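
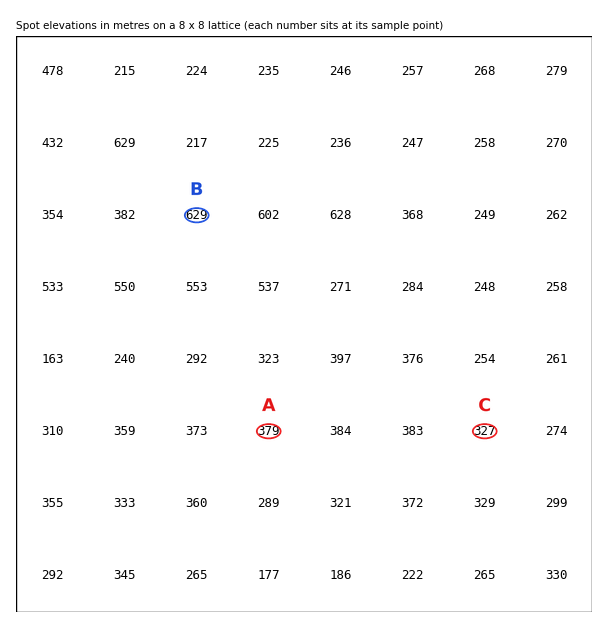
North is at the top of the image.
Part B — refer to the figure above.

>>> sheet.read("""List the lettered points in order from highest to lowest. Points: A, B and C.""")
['B', 'A', 'C']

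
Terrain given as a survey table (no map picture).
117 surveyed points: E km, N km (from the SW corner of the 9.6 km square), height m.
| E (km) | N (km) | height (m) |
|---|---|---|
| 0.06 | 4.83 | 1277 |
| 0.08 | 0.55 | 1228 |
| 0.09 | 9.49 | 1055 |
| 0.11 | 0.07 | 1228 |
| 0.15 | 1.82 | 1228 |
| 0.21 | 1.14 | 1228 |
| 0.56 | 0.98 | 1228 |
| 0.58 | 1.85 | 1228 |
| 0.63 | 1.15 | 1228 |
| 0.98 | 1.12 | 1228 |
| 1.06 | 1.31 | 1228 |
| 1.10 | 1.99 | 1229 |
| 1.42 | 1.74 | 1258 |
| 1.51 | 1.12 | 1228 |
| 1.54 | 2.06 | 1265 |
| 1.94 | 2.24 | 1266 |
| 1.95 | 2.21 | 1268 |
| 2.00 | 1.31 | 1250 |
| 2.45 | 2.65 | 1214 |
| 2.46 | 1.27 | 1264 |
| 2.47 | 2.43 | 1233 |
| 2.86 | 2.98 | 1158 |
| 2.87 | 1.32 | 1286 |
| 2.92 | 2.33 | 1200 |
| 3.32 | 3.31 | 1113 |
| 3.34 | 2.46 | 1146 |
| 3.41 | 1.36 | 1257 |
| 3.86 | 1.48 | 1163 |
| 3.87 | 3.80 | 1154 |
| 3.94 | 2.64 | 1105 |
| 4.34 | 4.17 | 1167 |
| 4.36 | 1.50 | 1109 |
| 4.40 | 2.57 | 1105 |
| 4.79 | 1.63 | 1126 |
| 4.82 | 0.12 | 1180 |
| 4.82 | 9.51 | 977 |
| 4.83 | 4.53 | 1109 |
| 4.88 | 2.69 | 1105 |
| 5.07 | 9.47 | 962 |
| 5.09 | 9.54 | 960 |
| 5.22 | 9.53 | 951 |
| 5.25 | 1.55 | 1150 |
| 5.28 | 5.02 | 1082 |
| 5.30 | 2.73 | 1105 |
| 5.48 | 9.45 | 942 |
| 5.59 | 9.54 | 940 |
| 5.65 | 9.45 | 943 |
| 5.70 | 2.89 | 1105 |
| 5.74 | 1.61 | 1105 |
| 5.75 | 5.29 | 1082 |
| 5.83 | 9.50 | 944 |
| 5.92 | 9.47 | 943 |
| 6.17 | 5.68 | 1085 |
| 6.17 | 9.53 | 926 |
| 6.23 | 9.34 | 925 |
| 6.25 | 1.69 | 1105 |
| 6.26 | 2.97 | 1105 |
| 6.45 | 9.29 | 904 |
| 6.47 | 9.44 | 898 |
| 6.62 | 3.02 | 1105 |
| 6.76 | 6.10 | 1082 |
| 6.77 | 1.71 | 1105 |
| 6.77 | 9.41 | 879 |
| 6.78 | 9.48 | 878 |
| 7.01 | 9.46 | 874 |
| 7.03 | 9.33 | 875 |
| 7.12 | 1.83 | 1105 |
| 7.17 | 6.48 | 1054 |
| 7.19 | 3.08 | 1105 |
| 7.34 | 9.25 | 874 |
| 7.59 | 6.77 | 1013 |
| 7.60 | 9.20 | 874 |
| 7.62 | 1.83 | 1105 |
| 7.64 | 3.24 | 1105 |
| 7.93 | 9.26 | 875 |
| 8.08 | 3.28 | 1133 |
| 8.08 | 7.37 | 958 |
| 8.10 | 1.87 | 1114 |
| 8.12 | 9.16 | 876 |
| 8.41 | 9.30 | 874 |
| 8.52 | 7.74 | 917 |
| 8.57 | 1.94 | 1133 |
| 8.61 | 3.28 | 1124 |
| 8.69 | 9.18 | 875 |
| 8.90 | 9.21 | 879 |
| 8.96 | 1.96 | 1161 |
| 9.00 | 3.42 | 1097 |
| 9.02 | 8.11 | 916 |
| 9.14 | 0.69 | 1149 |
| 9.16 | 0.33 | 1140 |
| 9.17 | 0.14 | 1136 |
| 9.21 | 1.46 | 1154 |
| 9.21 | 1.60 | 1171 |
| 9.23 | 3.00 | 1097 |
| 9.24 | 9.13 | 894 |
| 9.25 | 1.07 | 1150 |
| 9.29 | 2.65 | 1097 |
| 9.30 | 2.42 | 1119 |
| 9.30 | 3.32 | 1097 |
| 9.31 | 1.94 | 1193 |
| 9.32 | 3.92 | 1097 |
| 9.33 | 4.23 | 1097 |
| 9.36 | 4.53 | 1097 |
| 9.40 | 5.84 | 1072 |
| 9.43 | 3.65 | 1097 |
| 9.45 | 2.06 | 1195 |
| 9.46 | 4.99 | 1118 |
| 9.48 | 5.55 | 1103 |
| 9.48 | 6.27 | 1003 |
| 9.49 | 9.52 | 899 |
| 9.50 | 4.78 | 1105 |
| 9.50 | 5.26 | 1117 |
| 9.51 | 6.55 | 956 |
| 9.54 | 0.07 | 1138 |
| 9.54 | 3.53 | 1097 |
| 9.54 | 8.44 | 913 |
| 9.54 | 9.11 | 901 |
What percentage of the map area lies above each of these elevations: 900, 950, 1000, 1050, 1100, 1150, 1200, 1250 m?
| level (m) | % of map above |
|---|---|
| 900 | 97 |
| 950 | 91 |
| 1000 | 86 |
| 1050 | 77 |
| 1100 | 62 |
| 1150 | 30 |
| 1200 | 17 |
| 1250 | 4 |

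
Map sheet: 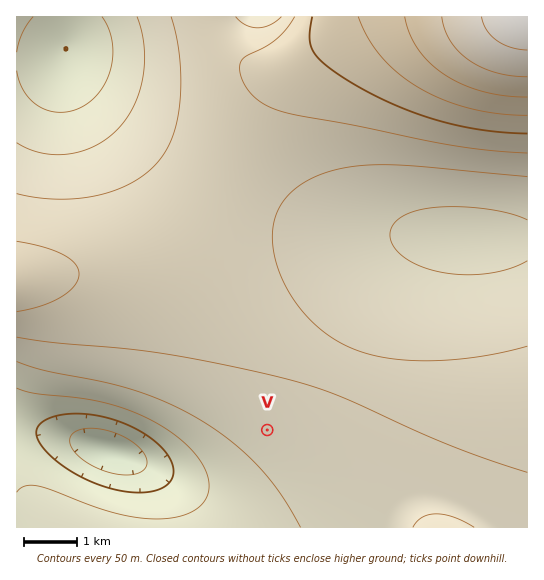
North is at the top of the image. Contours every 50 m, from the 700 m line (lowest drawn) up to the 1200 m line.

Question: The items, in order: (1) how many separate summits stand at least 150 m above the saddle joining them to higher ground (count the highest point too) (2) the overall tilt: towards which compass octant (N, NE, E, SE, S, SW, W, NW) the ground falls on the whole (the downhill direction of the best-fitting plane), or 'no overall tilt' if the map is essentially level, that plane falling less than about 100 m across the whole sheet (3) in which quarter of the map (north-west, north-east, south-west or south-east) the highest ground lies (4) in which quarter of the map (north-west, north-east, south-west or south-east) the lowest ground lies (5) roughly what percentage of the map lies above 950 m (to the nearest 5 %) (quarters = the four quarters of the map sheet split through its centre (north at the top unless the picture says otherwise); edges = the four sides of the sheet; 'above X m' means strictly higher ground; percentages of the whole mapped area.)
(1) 1 summit rises at least 150 m above its surroundings.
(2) Overall the map slopes down towards the south-west.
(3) The highest ground is in the north-east quarter.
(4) The lowest ground is in the south-west quarter.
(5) Ground above 950 m makes up about 15 % of the sheet.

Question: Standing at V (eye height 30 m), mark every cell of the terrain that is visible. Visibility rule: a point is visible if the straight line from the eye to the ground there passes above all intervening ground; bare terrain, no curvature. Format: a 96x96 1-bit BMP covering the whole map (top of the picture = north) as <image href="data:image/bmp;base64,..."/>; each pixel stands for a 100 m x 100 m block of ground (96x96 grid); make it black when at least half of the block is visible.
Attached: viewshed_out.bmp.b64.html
<image width="96" height="96" href="data:image/bmp;base64,Qk2+BAAAAAAAAD4AAAAoAAAAYAAAAGAAAAABAAEAAAAAAIAEAAATCwAAEwsAAAIAAAAAAAAA////AAAAAAAP////////////8D8f////////////8P8f////////////8/8///////////////8///////////////9///////////////////////////////////////////////////////////////////gA/////////////8AAP////////////wAAD////////////AAAB///////////+AAAB///////////8AAAD///////////4AAAD///////////4AAAH///////////wAAAP///////////wAAAf///////////4AAB////////////8AAH/////////////gD///////////////////////////////////////////////////////////////////////////////////////////9///////////////9///////////4AP/9//////////4AAAf9/////////+AAAAB//////////4AAAAAP/////////AAAAAAD////////8AAAAAAD////////wAAAAAAD////////gAAAAAAD///////+AAAAAAAD///////8AAAAAAAD///////4AAAAAAAD///////wAAAAAAAD///////gAAAAAAAD///////AAAAAAAAD//////+AAAAAAAAD//////+AAAAAAAAD//////8AAAAAAAAD//////4AAAAAAAAD//////4AAAAAAAAD//////wAAAAAAAAAH/////gAAAAAAAAAAAAAAOAAAAAAAAAAAAAAAAAAAAAAAAAAAAAAAAAAAAAAAAAAAAAAAAAAAAAAAAAAAAAAAAAAAAAAAAAAAAAAAAAAAAAAAAAAAAAAAAAAAAAAAAAAAAAAAAAAAAAAAAAAAAAAAAAAAAAAAAAAAAAAAAAAAAAAAAAAAAAAAAAAAAAAAAAAAAAAAAAAAAAAAAAAAAAAAAAAAAAAAAAAAAAAAAOAAAAAAAAAAAAAAAfwAAAAAAAAAAAAAAf8AAAAAAAAAAAAAA//AAAAAAAcAAAAAA//4AAAAD/8AAAAAA///wAAf//8AAAAAB/////////8AAAAAB/////////8AAAAAB/////////8AAAAAB/////////8AAAAAB/////////8AAAAAB/////////8AAAAAB/////////8AAAAAB/////////8AAAAAB/////////8AAAAAB/////////8AAAAAB/////////8AAAAAB/////////8AAAAAB/////////8AAAAAB/////////8AAAAAB/////////8AAAAAB/////////8AAAAAA/////////8AAAAAAAH///////8AAAAAAAA///////8AAAAAAAAf//////8AAAAAAAAP//////8AAAAAAAAH//////8AAAAAAAAD//////8AAAAAAAAB//////8AAAAAAAAA//////8AAAAAAAAA//////8AAAAAAAAAf/////gAAAAAAAAAP////8A="/>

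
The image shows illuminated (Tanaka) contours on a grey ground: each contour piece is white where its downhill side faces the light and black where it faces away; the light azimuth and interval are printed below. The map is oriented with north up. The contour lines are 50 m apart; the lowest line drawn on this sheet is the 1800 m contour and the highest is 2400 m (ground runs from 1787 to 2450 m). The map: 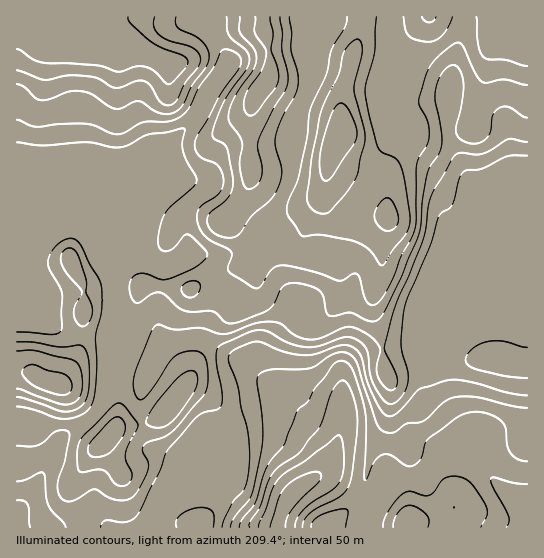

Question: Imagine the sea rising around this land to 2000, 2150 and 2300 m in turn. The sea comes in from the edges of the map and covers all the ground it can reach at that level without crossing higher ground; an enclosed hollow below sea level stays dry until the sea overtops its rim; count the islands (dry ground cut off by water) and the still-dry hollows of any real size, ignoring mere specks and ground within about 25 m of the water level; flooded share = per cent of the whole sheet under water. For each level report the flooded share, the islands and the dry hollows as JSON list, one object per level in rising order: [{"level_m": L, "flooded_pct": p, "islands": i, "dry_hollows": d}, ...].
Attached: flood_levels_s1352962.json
[{"level_m": 2000, "flooded_pct": 14, "islands": 0, "dry_hollows": 0}, {"level_m": 2150, "flooded_pct": 37, "islands": 0, "dry_hollows": 0}, {"level_m": 2300, "flooded_pct": 81, "islands": 0, "dry_hollows": 0}]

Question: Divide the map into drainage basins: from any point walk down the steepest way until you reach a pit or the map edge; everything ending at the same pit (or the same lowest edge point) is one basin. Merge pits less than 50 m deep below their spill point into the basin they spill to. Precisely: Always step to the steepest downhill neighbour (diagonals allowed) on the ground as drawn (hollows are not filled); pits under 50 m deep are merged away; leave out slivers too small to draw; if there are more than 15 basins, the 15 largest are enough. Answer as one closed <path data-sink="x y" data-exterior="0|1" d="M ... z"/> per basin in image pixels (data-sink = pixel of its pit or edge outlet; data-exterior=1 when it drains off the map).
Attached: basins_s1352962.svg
<path data-sink="278 527" data-exterior="1" d="M527 16l-511 1 0 354 10 1 16 9 21 6 49 46-17 17-23 33 0 18 10 27 245 0 30-29 7-13 7-31 17-34 3-18 0-20-4-6 2-4 26-9 20 0 10-4 58-3 14 4 11 0z"/><path data-sink="527 527" data-exterior="1" d="M503 357l-58 3-10 4-20 0-26 9-2 4 4 6 0 20-3 18-17 34-7 31-7 13-29 28 79 1 3-5 29-4 11-7-5 10 1 6 81 0 1-166z"/><path data-sink="17 527" data-exterior="1" d="M26 372l-10 1 0 154 65 1 0-5-10-29 1-11 23-33 17-17-49-46-21-6z"/>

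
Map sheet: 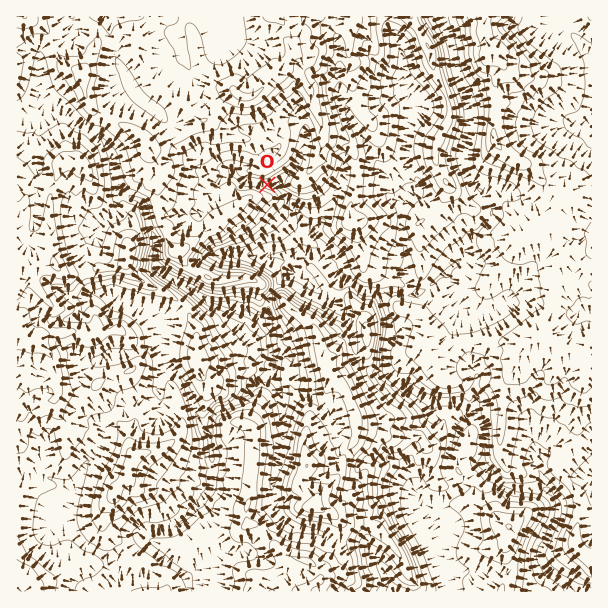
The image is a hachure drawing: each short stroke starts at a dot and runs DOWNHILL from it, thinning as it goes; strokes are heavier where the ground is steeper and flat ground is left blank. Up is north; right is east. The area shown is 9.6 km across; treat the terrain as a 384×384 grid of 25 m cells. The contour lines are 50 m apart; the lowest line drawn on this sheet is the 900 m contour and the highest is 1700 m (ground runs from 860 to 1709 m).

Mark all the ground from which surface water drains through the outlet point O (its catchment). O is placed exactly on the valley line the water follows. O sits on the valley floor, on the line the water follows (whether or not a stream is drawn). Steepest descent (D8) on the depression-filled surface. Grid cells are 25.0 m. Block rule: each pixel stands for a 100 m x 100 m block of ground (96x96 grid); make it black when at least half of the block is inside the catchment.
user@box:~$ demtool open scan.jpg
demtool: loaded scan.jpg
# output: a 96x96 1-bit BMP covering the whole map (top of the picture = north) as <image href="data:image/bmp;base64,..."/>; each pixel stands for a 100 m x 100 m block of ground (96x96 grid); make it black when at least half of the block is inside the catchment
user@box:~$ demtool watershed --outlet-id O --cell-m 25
<image width="96" height="96" href="data:image/bmp;base64,Qk2+BAAAAAAAAD4AAAAoAAAAYAAAAGAAAAABAAEAAAAAAIAEAAATCwAAEwsAAAIAAAAAAAAA////AAAAAAAAAAAAAAAAAAAAAAAAAAAAAAAAAAAAAAAAAAAAAAAAAAAAAAAAAAAAAAAAAAAAAAAAAAAAAAAAAAAAAAAAAAAAAAAAAAAAAAAAAAAAAAAAAAAAAAAAAAAAAAAAAAAAAAAAAAAAAAAAAAAAAAAAAAAAAAAAAAAAAAAAAAAAAAAAAAAAAAAAAAAAAAAAAAAAAAAAAAAAAAAAAAAAAAAAAAAAAAAAAAAAAAAAAAAAAAAAAAAAAAAAAAAAAAAAAAAAAAAAAAAAAAAAAAAAAAAAAAAAAAAAAAAAAAAAAAAAAAAAAAAAAAAAAAAAAAAAAAAAAAAAAAAAAAAAAAAAAAAAAAAAAAAAAAAAAAAAAAAAAAAAAAAAAAAAAAAAAAAAAAAAAAAAAAAAAAAAAAAAAAAAAAAAAAAAAAAAAAAAAAAAAAAAAAAAAAAAAAAAAAAAAAAAAAAAAAAAAAAAAAAAAAAAAAAAAAAAAAAAAAAAAAAAAAAAAAAAAAAAAAAAAAAAAAAAAAAAAAAAAAAAAAAAAAAAAAAAAAAAAAAAAAAAAAAAAAAAAAAAAAAAAAAAAAAAAAAAAAAAAAAAAAAAAAAAAAAAAAAAAAAAAAAAAAAAAAAAAAAAAAAAAAAAAAAAAAAAAAAAAAAAAAAAAAAAAAAAAAAAAAAAAAAAAAAAAAAAAAAAAAAAAAAAAAAAAAAAAAAAAAAAAAAAAAAAAAAAAAAAAAAAAAAAAAAAAAAAAAAAAAAAAAAAAAAAAAAAAAAAAAAAAAAAAAAAAAAAAAAAAAAAAAAAAAAAAAAAAAAAAAAAAAAAAAAAAAAAAAAAAAAAAAAAAAAAAAAAAAAAAAAAAAAAAAAAAAAAAAAAAAAAAAAAAAAAAAAAAAAAAAAAAAAAAAAAAAAAAAAAAAAAAAAAAAAAAAAAAAA4AAAAAAAAAAAAAAA8AAAAAAAAAAAAAAB+AAAAAAAAAAAAAAB/gAAAAAAAAAAAAAD/wAAAAAAAAAAAAAD/wAAAAAAAAAAAAAH/8AAAAAAAAAAAAAH/+AAAAAAAAAAAAAH//gAAAAAAAAAAAAH//wAAAAAAAAAAAAH//4AAAAAAAAAAAAD//8AAAAAAAAAAAAD//8AAAAAAAAAAAAD//4AAAAAAAAAAAAH//+AAAAAAAAAAAAH///AAAAAAAAAAAAP///gAAAAAAAAAAAD///gAAAAAAAAAAAA///gAAAAAAAAAAAAP//gAAAAAAAAAAAAH//AAAAAAAAAAAAAB//AAAAAAAAAAAAAA/+AAAAAAAAAAAAAAf8AAAAAAAAAAAAAAP4AAAAAAAAAAAAAAHgAAAAAAAAAAAAAAAAAAAAAAAAAAAAAAAAAAAAAAAAAAAAAAAAAAAAAAAAAAAAAAAAAAAAAAAAAAAAAAAAAAAAAAAAAAAAAAAAAAAAAAAAAAAAAAAAAAAAAAAAAAAAAAAAAAAAAAAAAAAAAAAAAAAAAAAAAAAAAAAAAAAAAAAAAAAAAAAAAAAAAAAAAAAAAAAAAAAAAAAAAAAAAAAAAAAAAAAAA="/>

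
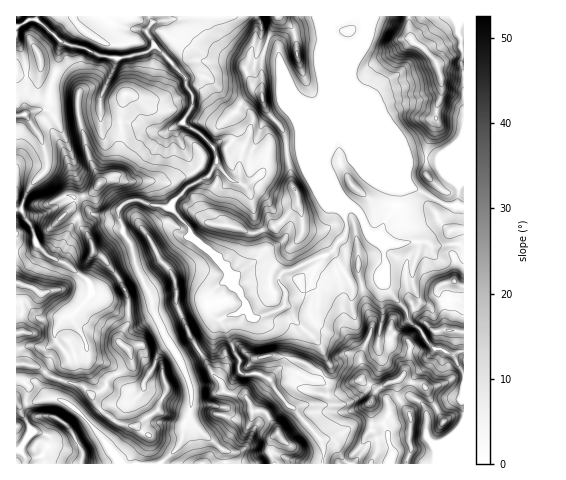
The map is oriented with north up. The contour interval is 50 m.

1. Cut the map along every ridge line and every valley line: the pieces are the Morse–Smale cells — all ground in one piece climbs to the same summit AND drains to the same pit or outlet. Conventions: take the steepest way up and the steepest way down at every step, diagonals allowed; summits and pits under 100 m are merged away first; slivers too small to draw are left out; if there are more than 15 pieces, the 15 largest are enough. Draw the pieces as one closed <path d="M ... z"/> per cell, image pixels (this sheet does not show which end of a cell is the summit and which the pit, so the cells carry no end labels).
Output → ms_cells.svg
<path d="M332 253l-16 6 1 8-6 11-2 10-9 9-13 6-6 6-29 9-7-10-9 7-6 0-9 4 12 30 7 11-1 11 4 3 13-1 11 5 5 4 14 21 11 9 22 26 5 13-2 13 141 0 1-113-13 3-11-6-7-1-7-7-4-8-13-11-3-12-18-19-3-6-1-12-5 9-24 7-4-3-14-27z"/><path d="M463 16l-100 0 2 8-1 10-34 81 0 31 6-8 4 0 27 31 49 20 30 16 15 2 3 0z"/><path d="M315 259l-23 11-8 2-4 4-2 6-30 2-9 6-5-4-5-12-2 5-17 15-4 10-20 5-28 12 9 19 17 29 7 20 0 20-8 18-1 13-4 7-17 17 161-1 2-12-5-13-22-26-11-9-14-21-5-4-11-5-13 1-4-3 1-11-5-6-8-22-6-10 1-4 14-3 9-7 7 10 5 0 22-8 8-7 13-6 10-11 1-8 6-11z"/><path d="M91 292l-4 8-14 15 0 5 12 20 1 9-8 5-9 3-1 4-4 3-12 2-15 17 12 16 12 1 16 10 24 27 21 27 38 0 18-17 4-7 2-16 6-10 1-25-7-20-17-29-15-34-9 5-25 1-19-16z"/><path d="M299 147l-29 2-7 22-17 14-15-5-15-16-8 13-20 9-17 18 3 7 14 14 2 11 28 22 8 9 8 19 4 4 10-6 30-2 2-6 4-4 8-2 17-9 20-7 17-22-2-21-10-4-14-13z"/><path d="M340 138l-4 0-5 6-5 11-1 12 19 44 2 21-15 20 6 6 14 27 5 3 23-7 5-9 1 12 21 26 10-2 4-6 11 4 9-1 9-5 14 2 1-94-18-3-30-16-49-20z"/><path d="M255 16l-104 0 2 6-6 11 7 12 32 34 13-3 10 3 15 15 20 12 7 6 2 10-13 36-2 25 8 2 15-11 5-8 4-17 29-2 19 43 16 17 3 0-54-132-5-19 0-9-17-11 0-11z"/><path d="M83 99l-5 0 0 14 10 42 12 25-1 5-12 11-11 2-10-2-21 9-21-2-2 1 0 7 10 17 5 17 10 10 7 4 23-41 12-5 17 3 12-5 7-8 6-3 9 0 11 5 20 2 3-6 14-15 16-7-12-13-16-33-1-7-9 7-9 0-28-11-26-1-3-5 0-15z"/><path d="M154 45l-7 7-31 7-3 12-13 28 1 20 8 3 20 0 28 11 9 0 9-7 1 7 16 33 10 12 6-1 9-13 14 16 7 2 4-34-11-8-8 0-10 7-16-15-14-9 9-17 0-11-6-8-1-10z"/><path d="M140 200l-15 3-6 6 0 9 3 6 1 10 9 11 5 25 13 24 3 15 4 11 4 0 25-11 20-5 4-10 17-15 1-7-2-5-11-12-25-19-2-11-17-18-20-2z"/><path d="M329 16l-74 1 6 8 0 11 17 11 0 9 5 19 53 127 6 9-17-44 5-26z"/><path d="M118 211l-12 5-17-3-12 5-23 40 14 6 16 13 6 6 1 9 8 4 14 14 5 2 29-2 6-4-2-8-14-28-5-25-9-11z"/><path d="M71 98l-19 2-5 9-8 0-14 6 15 22 8 29-4 7-15 15-6 13 2 3 20 1 21-9 9 2 12-2 7-6 6-8-14-35-8-34 0-14z"/><path d="M57 399l-11 0-28 6 13 27-9 15-6 4 0 12 104 1-30-41-19-17z"/><path d="M38 246l-7 7-15-1 0 61 25 6 8-2 13 1 11-3 18-20-1-12-22-19-18-6z"/>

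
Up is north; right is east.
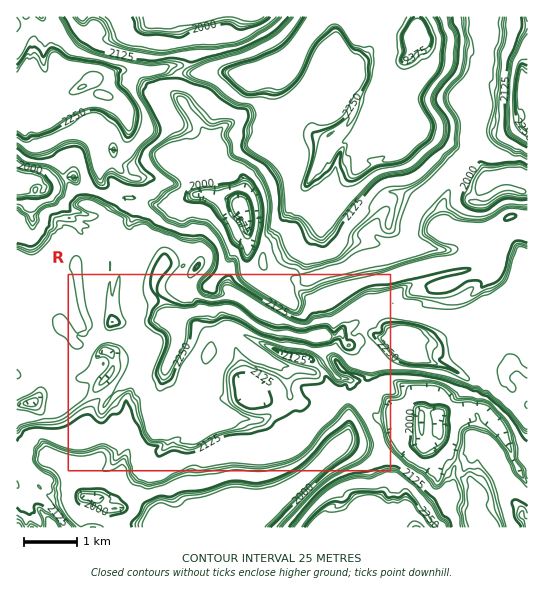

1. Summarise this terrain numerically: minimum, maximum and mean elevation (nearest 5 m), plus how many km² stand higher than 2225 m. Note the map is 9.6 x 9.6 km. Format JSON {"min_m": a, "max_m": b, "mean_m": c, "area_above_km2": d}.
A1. {"min_m": 1815, "max_m": 2420, "mean_m": 2150, "area_above_km2": 16.7}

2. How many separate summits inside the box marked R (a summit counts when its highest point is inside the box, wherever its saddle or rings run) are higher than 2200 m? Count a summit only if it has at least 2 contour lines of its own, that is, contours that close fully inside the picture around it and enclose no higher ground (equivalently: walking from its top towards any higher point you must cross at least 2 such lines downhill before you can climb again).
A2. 2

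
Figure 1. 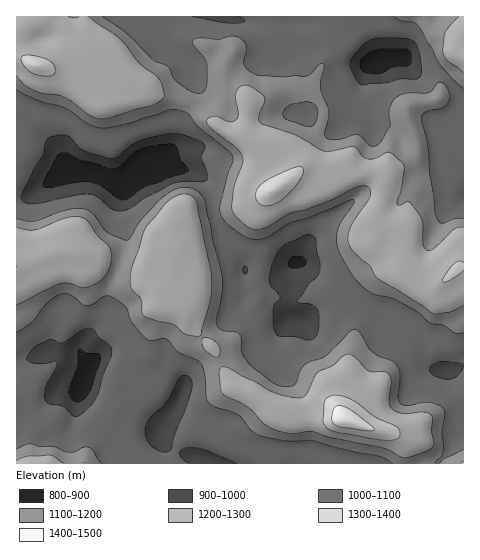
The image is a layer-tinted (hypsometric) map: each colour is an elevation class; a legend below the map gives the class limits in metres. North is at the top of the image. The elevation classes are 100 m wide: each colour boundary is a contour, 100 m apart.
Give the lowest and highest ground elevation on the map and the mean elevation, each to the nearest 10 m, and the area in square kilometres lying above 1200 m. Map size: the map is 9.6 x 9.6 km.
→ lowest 860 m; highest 1460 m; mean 1120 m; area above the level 26.4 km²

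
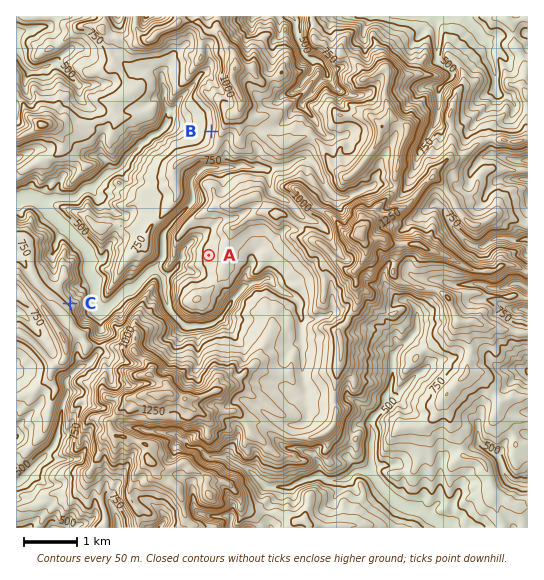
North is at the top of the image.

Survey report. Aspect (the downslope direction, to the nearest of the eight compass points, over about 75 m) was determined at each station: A W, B W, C NE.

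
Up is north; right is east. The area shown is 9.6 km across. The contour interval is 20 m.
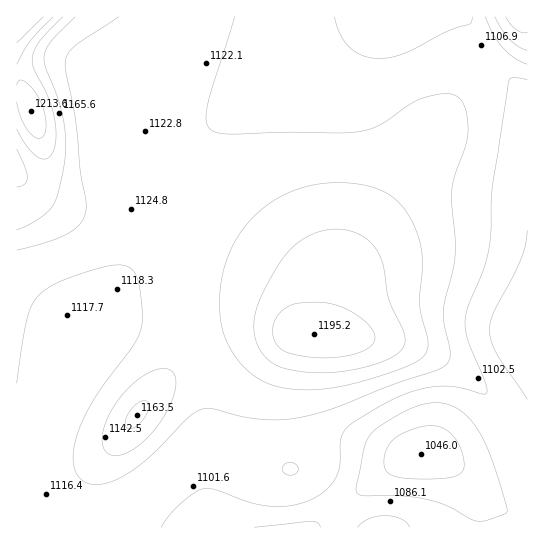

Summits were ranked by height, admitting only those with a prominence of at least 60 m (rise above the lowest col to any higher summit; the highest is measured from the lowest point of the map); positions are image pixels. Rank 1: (314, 334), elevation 1195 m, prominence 72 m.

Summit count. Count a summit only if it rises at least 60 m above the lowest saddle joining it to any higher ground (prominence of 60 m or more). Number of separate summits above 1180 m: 1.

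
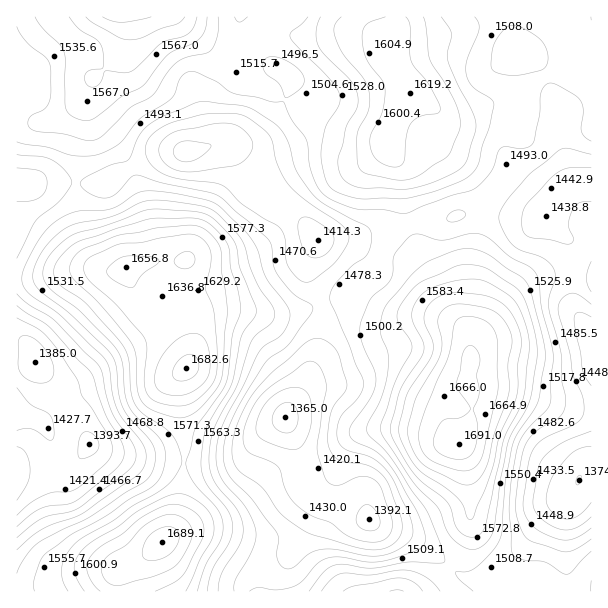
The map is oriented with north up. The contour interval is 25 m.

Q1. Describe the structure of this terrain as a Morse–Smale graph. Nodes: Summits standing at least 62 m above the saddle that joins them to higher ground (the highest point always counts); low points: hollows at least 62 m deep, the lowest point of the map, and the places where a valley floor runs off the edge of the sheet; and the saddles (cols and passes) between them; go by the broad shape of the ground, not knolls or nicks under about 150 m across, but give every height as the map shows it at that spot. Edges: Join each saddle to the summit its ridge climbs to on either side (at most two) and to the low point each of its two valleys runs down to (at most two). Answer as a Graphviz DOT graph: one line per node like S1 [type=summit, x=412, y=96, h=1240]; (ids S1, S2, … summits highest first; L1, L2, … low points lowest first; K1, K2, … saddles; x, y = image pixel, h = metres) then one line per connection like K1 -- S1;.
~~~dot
graph terrain {
  S1 [type=summit, x=458, y=444, h=1691];
  S2 [type=summit, x=162, y=543, h=1689];
  S3 [type=summit, x=186, y=368, h=1683];
  S4 [type=summit, x=119, y=17, h=1636];
  S5 [type=summit, x=410, y=93, h=1619];
  S6 [type=summit, x=396, y=591, h=1602];
  L1 [type=low, x=285, y=417, h=1365];
  L2 [type=low, x=579, y=480, h=1375];
  L3 [type=low, x=17, y=473, h=1385];
  L4 [type=low, x=186, y=152, h=1390];
  K1 [type=saddle, x=183, y=462, h=1575];
  K2 [type=saddle, x=450, y=566, h=1526];
  K3 [type=saddle, x=252, y=48, h=1506];
  K4 [type=saddle, x=509, y=563, h=1502];
  K5 [type=saddle, x=408, y=224, h=1495];
  K6 [type=saddle, x=75, y=183, h=1476];
  K7 [type=saddle, x=321, y=303, h=1472];
  K8 [type=saddle, x=285, y=209, h=1436];
  K1 -- S2;
  K1 -- S3;
  K1 -- L1;
  K1 -- L3;
  K2 -- S1;
  K2 -- S6;
  K2 -- L1;
  K3 -- S4;
  K3 -- S5;
  K3 -- L4;
  K4 -- S1;
  K4 -- L1;
  K4 -- L2;
  K5 -- S1;
  K5 -- S5;
  K5 -- L2;
  K5 -- L4;
  K6 -- S3;
  K6 -- S4;
  K6 -- L4;
  K7 -- S1;
  K7 -- S3;
  K7 -- L1;
  K7 -- L4;
  K8 -- S3;
  K8 -- S5;
  K8 -- L4;
}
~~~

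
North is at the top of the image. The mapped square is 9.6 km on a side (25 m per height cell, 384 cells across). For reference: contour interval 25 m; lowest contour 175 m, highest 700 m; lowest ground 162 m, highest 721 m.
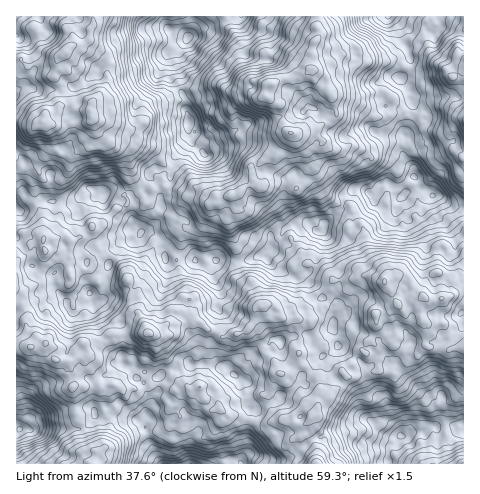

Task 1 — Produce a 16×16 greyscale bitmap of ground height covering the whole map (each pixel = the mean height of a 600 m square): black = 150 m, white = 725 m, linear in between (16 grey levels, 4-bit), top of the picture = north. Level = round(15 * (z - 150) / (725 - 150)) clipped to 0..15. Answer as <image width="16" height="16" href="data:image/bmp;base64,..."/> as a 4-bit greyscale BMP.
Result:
<image width="16" height="16" href="data:image/bmp;base64,Qk32AAAAAAAAAHYAAAAoAAAAEAAAABAAAAABAAQAAAAAAIAAAAATCwAAEwsAABAAAAAAAAAAAAAAABEREQAiIiIAMzMzAERERABVVVUAZmZmAHd3dwCIiIgAmZmZAKqqqgC7u7sAzMzMAN3d3QDu7u4A////AHrLdmZpuVNFSJl4iZq4VDR5qompiaqHZqu5mZiaqqqZy6rLqqqpq7uoebupu6m8y5iImIeYirzLmYd2ZmZ4mpmJh2eahlZ1Z4hneKu5hlRFmpmHecu5dVjM3KZXrduWad7tplm9zJd6vdx1at7cl3q922JHrOyneqzaUiV623Vn"/>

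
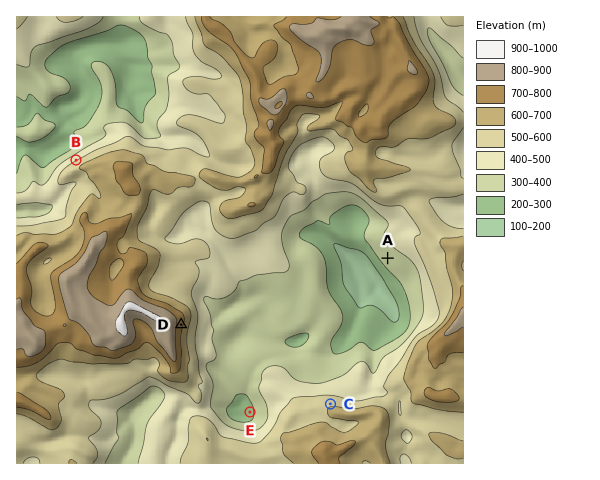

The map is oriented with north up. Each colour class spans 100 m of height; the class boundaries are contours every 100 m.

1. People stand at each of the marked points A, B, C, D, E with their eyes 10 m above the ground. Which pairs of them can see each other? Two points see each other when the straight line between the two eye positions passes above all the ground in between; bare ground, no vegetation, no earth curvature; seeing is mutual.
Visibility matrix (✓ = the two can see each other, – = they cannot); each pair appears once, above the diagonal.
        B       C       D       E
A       –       ✓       ✓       –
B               –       –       –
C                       ✓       –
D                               ✓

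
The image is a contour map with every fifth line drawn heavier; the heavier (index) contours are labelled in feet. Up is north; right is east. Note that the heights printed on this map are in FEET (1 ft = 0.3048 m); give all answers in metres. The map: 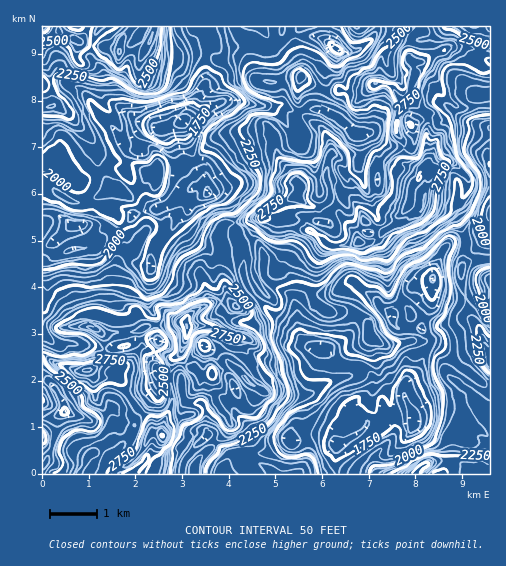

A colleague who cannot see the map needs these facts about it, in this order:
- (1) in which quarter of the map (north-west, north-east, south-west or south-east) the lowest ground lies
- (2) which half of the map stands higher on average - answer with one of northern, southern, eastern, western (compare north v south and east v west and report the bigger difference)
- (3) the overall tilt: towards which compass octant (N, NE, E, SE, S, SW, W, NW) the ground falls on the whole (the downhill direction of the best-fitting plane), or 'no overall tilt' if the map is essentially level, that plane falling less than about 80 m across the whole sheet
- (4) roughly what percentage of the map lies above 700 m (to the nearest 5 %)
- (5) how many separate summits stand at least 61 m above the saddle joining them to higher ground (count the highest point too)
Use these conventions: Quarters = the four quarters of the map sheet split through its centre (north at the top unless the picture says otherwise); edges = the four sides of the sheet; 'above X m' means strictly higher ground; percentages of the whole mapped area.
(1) Look to the north-west quarter for the lowest ground.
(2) The northern half stands higher on average than the southern half.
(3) There is no overall tilt: the best-fitting plane is nearly level.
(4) About 50 % of the map lies above 700 m.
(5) There are 7 summits with 61 m or more of prominence.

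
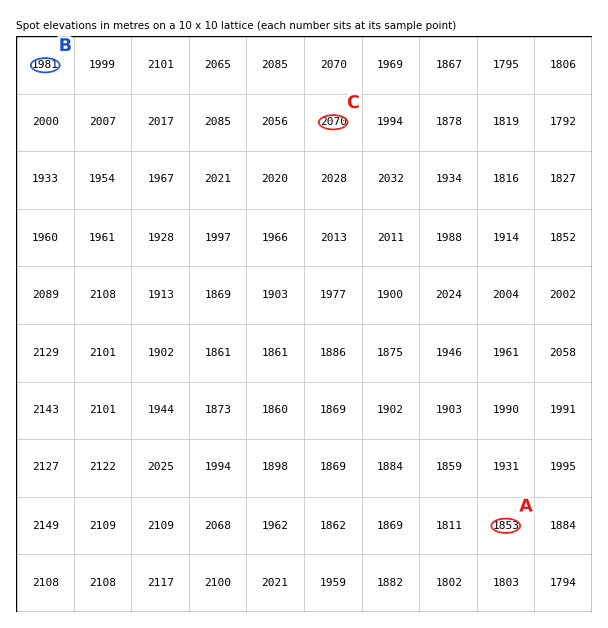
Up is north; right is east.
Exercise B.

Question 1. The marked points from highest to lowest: C B A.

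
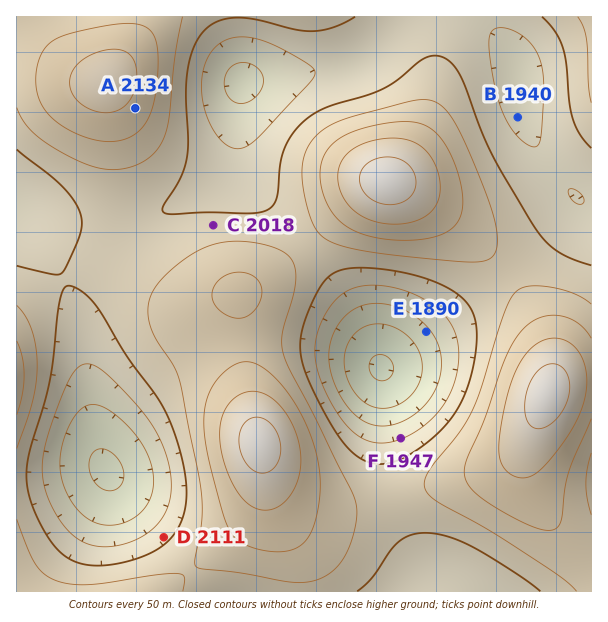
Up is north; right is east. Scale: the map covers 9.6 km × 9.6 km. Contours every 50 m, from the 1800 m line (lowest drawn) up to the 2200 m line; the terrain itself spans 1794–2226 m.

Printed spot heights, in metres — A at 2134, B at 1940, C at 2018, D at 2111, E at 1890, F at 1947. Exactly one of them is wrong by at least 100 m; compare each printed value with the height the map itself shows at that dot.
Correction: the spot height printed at D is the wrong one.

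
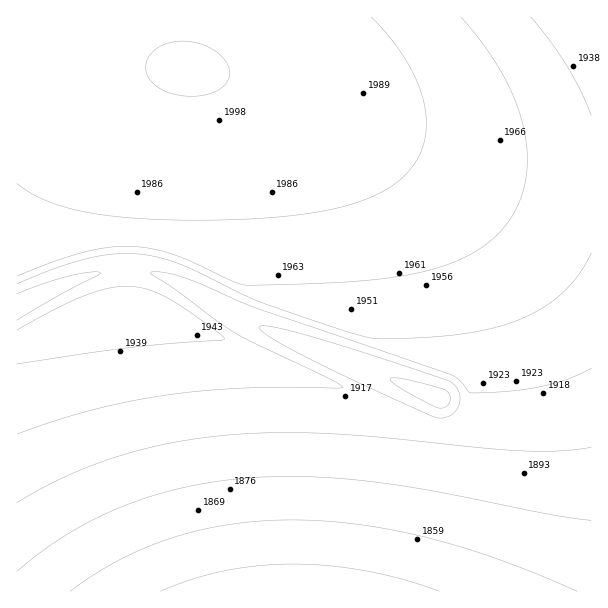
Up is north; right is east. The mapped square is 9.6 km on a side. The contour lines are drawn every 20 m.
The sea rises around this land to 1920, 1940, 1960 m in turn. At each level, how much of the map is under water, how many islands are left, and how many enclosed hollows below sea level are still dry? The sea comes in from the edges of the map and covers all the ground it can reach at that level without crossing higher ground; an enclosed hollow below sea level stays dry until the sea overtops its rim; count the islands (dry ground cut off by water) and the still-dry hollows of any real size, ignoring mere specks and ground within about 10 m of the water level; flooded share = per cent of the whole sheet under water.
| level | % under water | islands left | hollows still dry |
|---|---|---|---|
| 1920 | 38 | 0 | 0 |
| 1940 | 49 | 0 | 0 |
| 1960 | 63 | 0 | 0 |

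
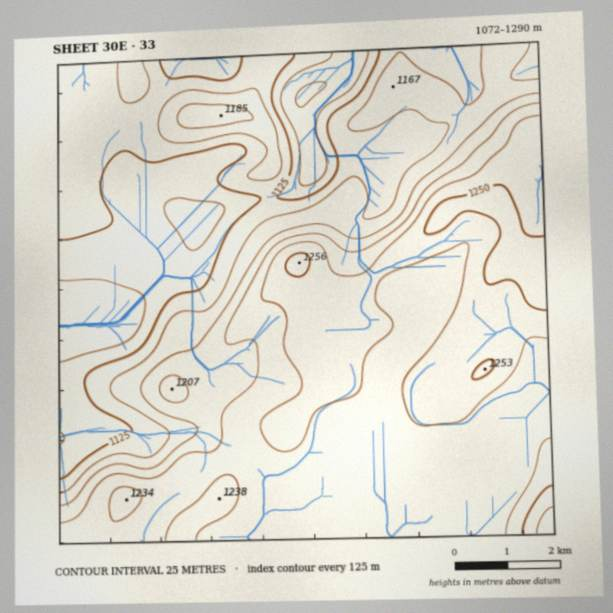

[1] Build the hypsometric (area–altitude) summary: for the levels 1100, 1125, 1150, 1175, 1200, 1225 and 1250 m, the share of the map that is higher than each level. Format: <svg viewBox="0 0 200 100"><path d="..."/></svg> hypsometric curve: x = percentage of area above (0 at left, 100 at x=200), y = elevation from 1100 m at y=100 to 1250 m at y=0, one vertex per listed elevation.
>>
<svg viewBox="0 0 200 100"><path d="M189 100l-25-17-34-16-22-17-13-17-55-16-34-17"/></svg>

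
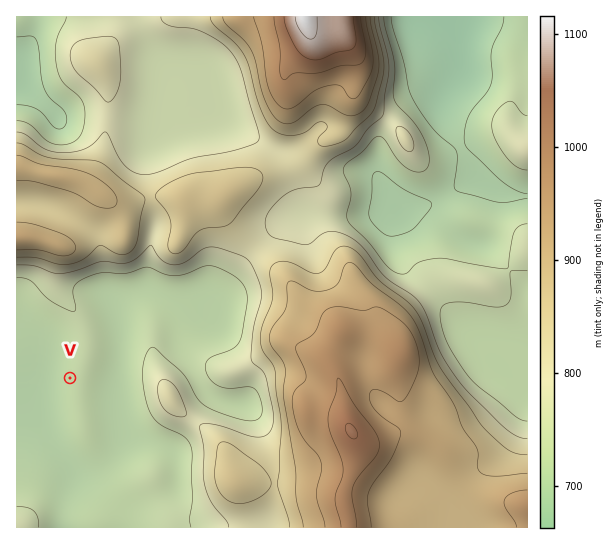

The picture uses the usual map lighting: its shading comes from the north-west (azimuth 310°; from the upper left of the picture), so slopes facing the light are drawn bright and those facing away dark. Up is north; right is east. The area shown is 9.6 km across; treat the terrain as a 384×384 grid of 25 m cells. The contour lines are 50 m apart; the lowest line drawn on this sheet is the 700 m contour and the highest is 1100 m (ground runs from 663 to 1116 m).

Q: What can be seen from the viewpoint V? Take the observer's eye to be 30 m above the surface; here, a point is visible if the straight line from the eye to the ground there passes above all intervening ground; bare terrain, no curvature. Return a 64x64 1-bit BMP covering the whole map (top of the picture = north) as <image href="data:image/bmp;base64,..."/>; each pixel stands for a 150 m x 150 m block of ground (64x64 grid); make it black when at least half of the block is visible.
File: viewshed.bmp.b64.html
<image width="64" height="64" href="data:image/bmp;base64,Qk0+AgAAAAAAAD4AAAAoAAAAQAAAAEAAAAABAAEAAAAAAAACAAATCwAAEwsAAAIAAAAAAAAA////AAAAAADw5//gA4AAAP///8ADgAAA////wAeAAAD//wfAD4AAAP/+B8AfgAAA//8H4B+AAAD//4/gH4AAAP8//+A/wAAA/z//wDvAAAD+P//Ae8AAAP9//8A7wAAA///nwDHAAAD//+EAMYAAAP//4AAxgAAA///gADCAAAD//+AAcIAAAP//4ABxgAAA///gAHMAAAD//8AA/wAAAP//wAD/AAAA///AA/4AAAD/34AH/AAAAP/PgAf8AAAA/4eAB8IAAAD/h4APgQAAAP+HgA+DAAAA/weAD8MAAAD/BwAP/gAAAP4HgA/gAAAA/gfwH+AAAAD/D///wAAAAP/////AAAAA/////4AAAAD/////AAAAAP//+fwAAAAA8Dxx+AAAAAAAGHDwAAAAAAAQMOAAAAAAADg4QAAAAAAAODhAAAAAAAAwOAAAAAAAAAAQAAAAAAAAAAAAAAAAAAAAAAAAAAAAAAAAAAAAAAAAAAAAAAAAAAAAAAAAAAAAAAAAAAAAAAAAAAAAAAAAAAAAAAAAAAAAAAAAAAAAAAAAAAAAAAAAAAAAAAAAYAAAAAAAAABgAAAAAAAAwEAAAAAAAADAYAAAAAAAAIBgAAAAAAAAn+AAAAAAAAD/4AAAAAAAAH/gAAAAAAAAfMAAAAAAAAD4AAAAAAAAAPAAAAAAAAAA8AAAAA=="/>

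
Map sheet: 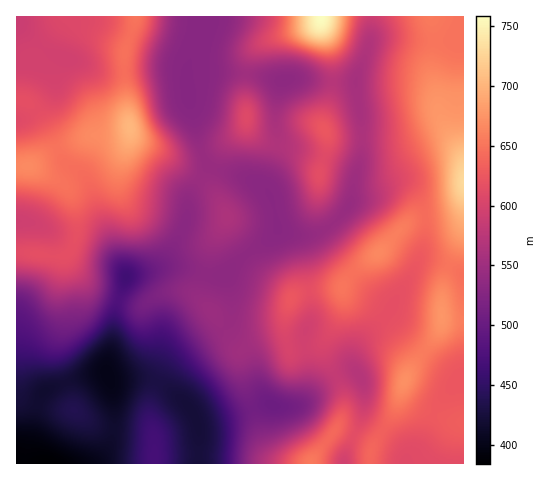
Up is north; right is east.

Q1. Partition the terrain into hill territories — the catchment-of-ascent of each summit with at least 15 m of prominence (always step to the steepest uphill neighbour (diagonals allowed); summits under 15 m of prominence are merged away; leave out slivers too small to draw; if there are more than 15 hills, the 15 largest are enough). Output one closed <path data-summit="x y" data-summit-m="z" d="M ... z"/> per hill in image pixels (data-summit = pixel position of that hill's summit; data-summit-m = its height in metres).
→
<path data-summit="463 182" data-summit-m="730" d="M463 16l-91 1-2 26-14 37 5 38 1 28-10 46 1 5 5-4 13-1 22-7 10 0 7 4 8 8 8 18 0 20-8 25 12 0 19 6 14 10z"/><path data-summit="130 127" data-summit-m="703" d="M202 16l-186 1 0 102 12-3 21-17-10 11 0 3 24 47 17 12 8 11 13 38 25 56 27-8 9-6 6-6 17-33 5-29 19-28-10-22-14-64 1-12 17-43z"/><path data-summit="28 166" data-summit-m="667" d="M43 104l-15 12-12 4 0 101 16 1 11 5 7 7 3 11-3 25-5 9-23 29-6 14 1 142 20-1-6-12 0-11 6-34 5-12 11-7 20-7 22-6 12 0 8-63 11-31 0-7-12-21-26-69-8-11-17-12-24-47z"/><path data-summit="321 17" data-summit-m="759" d="M371 16l-168 0-3 18-11 28-3 12 38-2 29 2 27 7 8-2 18 0 26 3 23 0 15-39z"/><path data-summit="379 252" data-summit-m="666" d="M403 185l-10 0-22 7-16 2-10 17-20 19-17 5-18 0 8 7 5 13 8 49 0 14-7 16 0 14 4 14 0 23-4 12-5 7 33-25 14-7 10-2-3-5 0-9 6-13 30-31 31-54 6-23 0-20-8-18-8-8z"/><path data-summit="325 130" data-summit-m="625" d="M306 79l-18 0-4 1-4 5-5 30 2 31-13 36 0 5 10 17 4 25 8 4 13 2 15-1 11-4 23-23 14-61-1-28-5-35z"/><path data-summit="311 462" data-summit-m="654" d="M355 371l-9 1-14 7-34 27-20 1-14-3-46 16-21 3 2 10-1 30 145 1 21-54 0-25-3-7z"/><path data-summit="246 117" data-summit-m="609" d="M224 72l-31 0-5 1-3 4 3 21 16 61 6 9 34 9 20 11 13-42-2-31 3-25 4-8-29-8z"/><path data-summit="405 381" data-summit-m="672" d="M389 318l-5 0-20 19-10 16-1 12 11 20 0 28 2 5 37 30 3 14 15-17 20-45 19-19-41-33z"/><path data-summit="227 216" data-summit-m="563" d="M209 166l-19 29-4 26-8 18-15 24-12 7 27-3 29 8 18 0 17-17 27-18 8-9 1-3-4-24-4-9-6-7-20-11z"/><path data-summit="154 456" data-summit-m="469" d="M145 379l-36 2 5 21-1 33-11 20-11 9 107-1 1-30-6-20-10-12-17-14-11-6z"/><path data-summit="74 410" data-summit-m="437" d="M105 373l-21 3-22 8-16 6-4 5-5 11-6 34 1 15 6 9 52 0 8-5 8-8 6-11 2-10 0-28-4-20z"/><path data-summit="441 315" data-summit-m="677" d="M430 260l-10 0-3 3-32 55 6 1 35 35 32 25 5 1 1-103-15-11z"/>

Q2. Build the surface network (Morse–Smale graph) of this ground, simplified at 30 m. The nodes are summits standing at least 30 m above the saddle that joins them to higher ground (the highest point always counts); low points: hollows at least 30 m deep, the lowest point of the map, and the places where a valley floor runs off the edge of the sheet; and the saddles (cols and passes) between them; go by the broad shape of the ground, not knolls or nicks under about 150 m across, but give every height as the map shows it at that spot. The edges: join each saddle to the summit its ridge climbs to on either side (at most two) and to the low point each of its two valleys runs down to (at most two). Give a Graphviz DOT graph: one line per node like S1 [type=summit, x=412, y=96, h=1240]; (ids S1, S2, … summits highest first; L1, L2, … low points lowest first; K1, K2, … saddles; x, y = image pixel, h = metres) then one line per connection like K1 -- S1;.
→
graph terrain {
  S1 [type=summit, x=321, y=17, h=759];
  S2 [type=summit, x=463, y=182, h=730];
  S3 [type=summit, x=130, y=127, h=703];
  S4 [type=summit, x=311, y=462, h=654];
  S5 [type=summit, x=325, y=130, h=625];
  S6 [type=summit, x=246, y=117, h=609];
  S7 [type=summit, x=154, y=456, h=469];
  L1 [type=low, x=46, y=463, h=384];
  L2 [type=low, x=18, y=21, h=588];
  K1 [type=saddle, x=57, y=148, h=650];
  K2 [type=saddle, x=125, y=71, h=645];
  K3 [type=saddle, x=354, y=434, h=614];
  K4 [type=saddle, x=333, y=82, h=572];
  K5 [type=saddle, x=277, y=145, h=565];
  K6 [type=saddle, x=362, y=137, h=563];
  K7 [type=saddle, x=246, y=74, h=551];
  K8 [type=saddle, x=203, y=154, h=544];
  K9 [type=saddle, x=199, y=454, h=426];
  K1 -- S3;
  K1 -- L1;
  K1 -- L2;
  K2 -- S3;
  K2 -- L1;
  K2 -- L2;
  K3 -- S2;
  K3 -- S4;
  K3 -- L1;
  K4 -- S1;
  K4 -- S5;
  K4 -- L1;
  K5 -- S5;
  K5 -- S6;
  K5 -- L1;
  K6 -- S2;
  K6 -- S5;
  K6 -- L1;
  K7 -- S1;
  K7 -- S6;
  K7 -- L1;
  K8 -- S3;
  K8 -- S6;
  K8 -- L1;
  K9 -- S4;
  K9 -- S7;
  K9 -- L1;
}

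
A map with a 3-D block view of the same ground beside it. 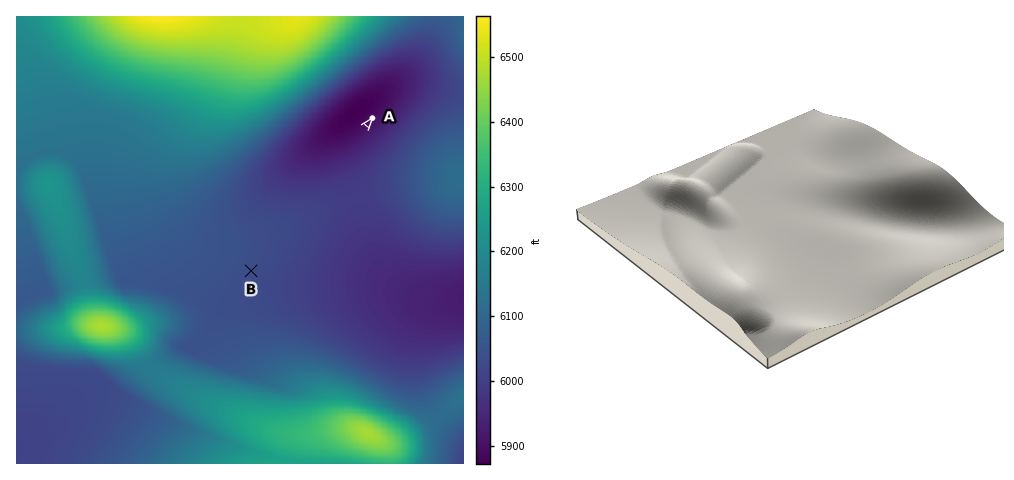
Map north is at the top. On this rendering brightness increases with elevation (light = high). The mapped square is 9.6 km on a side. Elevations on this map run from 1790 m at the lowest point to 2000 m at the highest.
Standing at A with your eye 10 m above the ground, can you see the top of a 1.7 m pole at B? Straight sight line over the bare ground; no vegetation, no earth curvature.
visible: false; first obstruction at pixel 327 176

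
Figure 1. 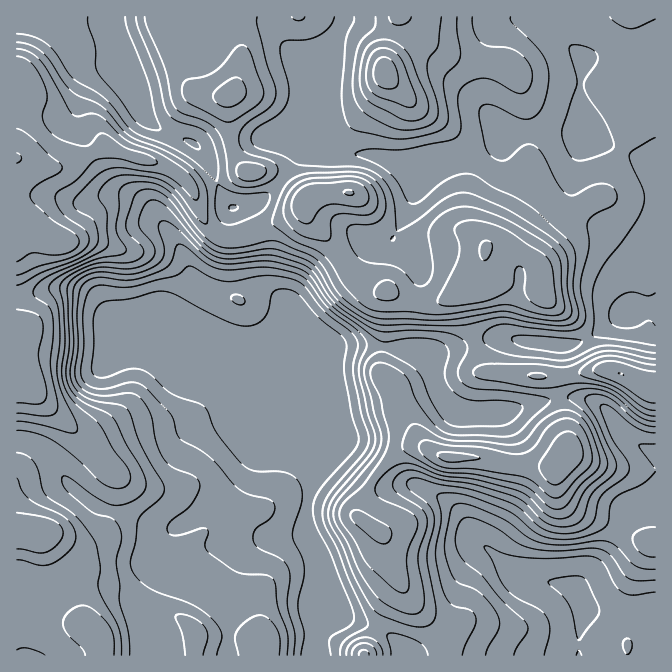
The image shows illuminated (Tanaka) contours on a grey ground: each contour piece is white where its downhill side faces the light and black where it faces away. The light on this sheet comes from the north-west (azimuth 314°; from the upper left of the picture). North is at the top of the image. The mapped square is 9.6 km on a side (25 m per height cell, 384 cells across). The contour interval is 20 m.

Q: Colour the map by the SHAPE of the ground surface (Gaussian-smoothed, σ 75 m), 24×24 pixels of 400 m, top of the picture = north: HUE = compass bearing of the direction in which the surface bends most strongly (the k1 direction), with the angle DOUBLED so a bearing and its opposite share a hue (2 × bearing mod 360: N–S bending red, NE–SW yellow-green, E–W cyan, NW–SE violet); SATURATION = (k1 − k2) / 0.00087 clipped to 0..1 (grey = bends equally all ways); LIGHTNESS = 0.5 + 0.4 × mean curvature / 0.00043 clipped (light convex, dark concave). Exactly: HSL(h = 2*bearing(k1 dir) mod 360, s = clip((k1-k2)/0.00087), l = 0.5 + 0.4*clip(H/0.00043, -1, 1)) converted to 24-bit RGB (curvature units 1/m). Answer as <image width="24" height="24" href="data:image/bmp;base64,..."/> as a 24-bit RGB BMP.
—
<image width="24" height="24" href="data:image/bmp;base64,Qk32BgAAAAAAADYAAAAoAAAAGAAAABgAAAABABgAAAAAAMAGAAATCwAAEwsAAAAAAAAAAAAAeG6Fh1uEZqxkzeKpNimBbF97vsOFQkesa3yg19muVzSrIVqqd/7t/12QZiVNZKlLoZl4in1ubISJjJt6V2aHYmmJkaWJh3Gea2+MaoSmkceXvXlbaDSCcKW6kNCzij6VZ5JuztF4bTt7UGJxWSckx1AmhrOCadOpYnSpl6Kyaoa6noKwf1OVanJ9kI1Wi3tUfXheWYZNra9Rm3ZUWaWvZZVRg1FAgV5hcZeFwaGFcVGPTEF5iTOFoMGLndCbbK+XSW6Ho6p6akhTfFZGgmJeelx8rVBYm4FSiohRV6tPWaJupqNwUmlXeWJ2eYaEd5Z8ZpF5oZx5ql6lTR9vunVQoMKGpsxvaI1STHF7kEpRhi9Eg14vcnUhOU4pfpNZuJWYj57Wt8DXT3vFsn6dcV+RYHN8hX57kpKAh4Foi41We01qYhJ0ldh/jsGbwZeTl7R0MzpZZDZDh05qwlaBv7yTTdLYMtLelL7FYbVWrYtVfytUmFs2m39UWol8Yox1fpB3eW6do4+pTU6WBUDX7u3db62Sjr6z2U+UYRJLcU9EWWlQqZ1vu+WnT6uNP2deZn5GpbBzaztWgj9flcWYkcfKXm+7gXWlgKOeY3SKkm5xmWSQG3lw011K93tjQywKQAYAk3kpSrCMYrvRbcPU4smomlRfPJmvTomsrU9FdzJccbiJfciLlYJxXlZxdo5zj3VweFtxgnxthXx0Z395HVhF70NS5U/9zOj/zNX/zNf/dHP2jFzK1quwvObjIyrWjzN+bF0vVMt/gNXEk3+oiWZ3aW2JaIlzgGVqfG9+hIN+gIJ+fHp/TzBpgKw4d9FtUdxBRkMcdWQeWTYuemaj0tfB1KOIMwAouUICi7fPj/nFHJDewkvQwJG2a1mckmCJjW+Ge3eChIV/g4J/eHOAQyFwudh3idFthDxehDA7gnMvVVwhNGAIjK0AMwcANQYdze/UoMKP0ulNEh4hRVguu4tAgUtffnZvgXx3fHx/gIR+g31+b2qCJhiY2vLZh5/Iay6MmmrHsq7jprT5z9f8qY7/28L/zO3/rtn+t65r3dGUEyR9VWV+hYNqgXh4gH5+gHt5goFweIJ1gX19emV8G1ZI4NoAXUMQU0wkVI4ucL0zYXYfS0IGLDADFa4Ax8s7eE0vvaS549uuHxVVWll2eoBzf3t4gmhmhVxZl6VnW5aAf2J6bg4zhDgfvt9pf0PAY0vPWrUvdnsgYyQZx1kqevykCeOkT1kxl4lHeaQX+q0IOBI1YEktaYMmVG4+ZJF/bKWVobJyfUVMRx45viy8w/TsvMfghrHecFja267rtqfjUYbpr9DmmeSWWy1wZFx1kpJh1Wmm+R0Pe3giK62nkdzFNt7TaCB1q1sLcnsaYUArNT1nRex7cNSLZ66Mo02CVVFzmolmuJh3WmGBh8N60X2BRjp8YWaOg4qlhWanyMLu29D7Xrz4ep7WvhzDdgR00fr33M76SkDqhI/EeOusVJNJbnc6WkuCnXCfZZeQoMSjgqHMhs7CvUGSqUmnaYt8X4Rlcp2DW8BIlVJCvGFsZkxARAxBjfeAFeJhanojsBnc5bW0rXxCkjYvZOSKHoCcZm6rlLe8frKOm25chkI3gUtbk2l6mIuFYneNnZ1Xml5BcY5FfGIxYRYcJFZ3zP/XiACo4203AINMge7Y0MD+0db6sJroVCuCSH5cnqtgj4JbhExepp1zVmuWl4CloZWjbF6Vk6i3fH3Av3DPm1LdzN//zPD/5Rvlbwx5svjPqXbtIJE4WWUTb2kEdCEFd1MvXH1HcpJIhItgcWGErLOJYVl3an9joHhffl5ko51wYHdmdFiQo+68IYtGXQkARhUOdrkzlLQbSVQheHxPjGB9q1l1l1JusX1bQq9IScSKYHKFbXdVqalPd2R1eG93i3Zwj3uEnpBhXKuNW8O6xXxLYB9ctDeenY/GlcHMw5KsYLS7TIKWWl+CrEqSqmNYlcyjpdzaUkqScEppkHBjhq50XXOFdG6Chox+fI59lsCgYba1fVNEgj5HZTp2VK1iesSdg3exxa6egnioZ0yNWWOAUi+h7NzTk+G2kEVsg0hyWlqOiK6ejqyWVlyMbHGJkJCCint70aOqkC1rh2JkcWOBZjZ4kM56ZZNlVnNozb+EgFV2eFJlYoB+JmmO2O/Kx0+DnEuDdZ2oV3qxkLCqnn6agVKJd2tnh4Bmioxtg1EklmJXdoxyZE6Ad0erptGKcGx6ZX93t7VZlEGLrXmuWqSlPYJ4p4InvnQ7gqRycI9qU21nkJNTfVJSk1iJgXSYfZSZgH6S"/>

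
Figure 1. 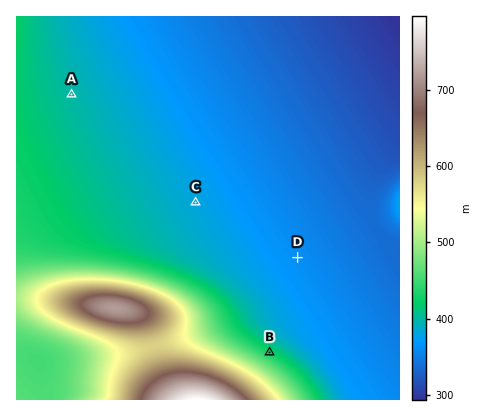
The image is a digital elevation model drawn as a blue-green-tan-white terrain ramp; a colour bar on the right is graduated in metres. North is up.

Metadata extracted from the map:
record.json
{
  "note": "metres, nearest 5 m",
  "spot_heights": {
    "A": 400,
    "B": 430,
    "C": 380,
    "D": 365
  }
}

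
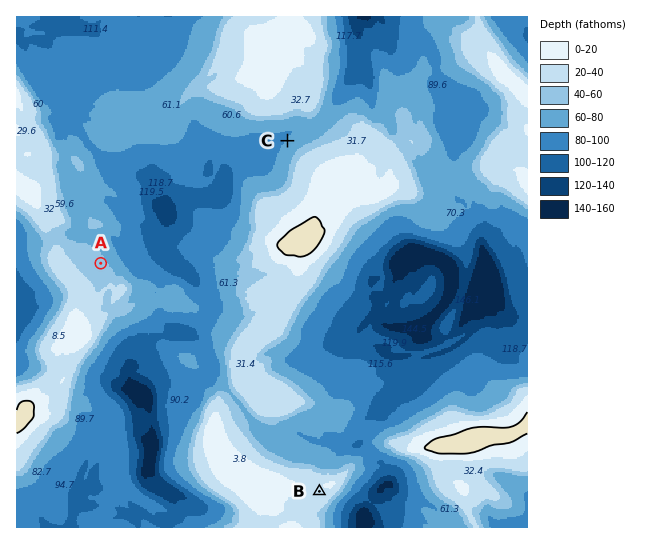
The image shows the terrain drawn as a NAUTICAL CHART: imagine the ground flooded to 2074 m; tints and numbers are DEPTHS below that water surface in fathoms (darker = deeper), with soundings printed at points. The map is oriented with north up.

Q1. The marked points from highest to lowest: B A C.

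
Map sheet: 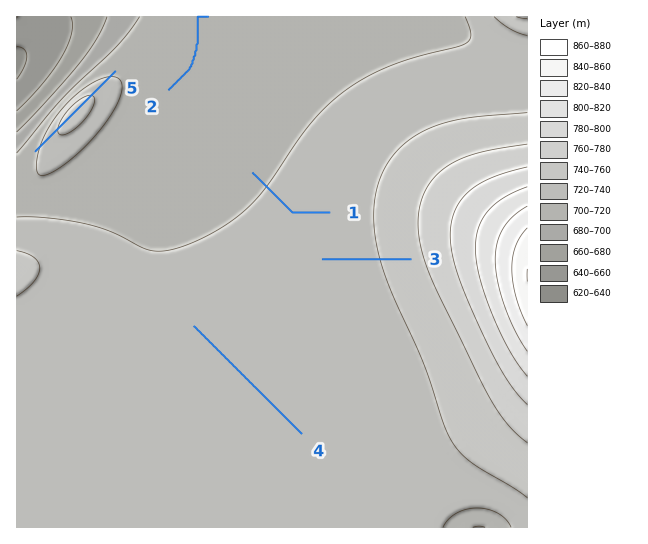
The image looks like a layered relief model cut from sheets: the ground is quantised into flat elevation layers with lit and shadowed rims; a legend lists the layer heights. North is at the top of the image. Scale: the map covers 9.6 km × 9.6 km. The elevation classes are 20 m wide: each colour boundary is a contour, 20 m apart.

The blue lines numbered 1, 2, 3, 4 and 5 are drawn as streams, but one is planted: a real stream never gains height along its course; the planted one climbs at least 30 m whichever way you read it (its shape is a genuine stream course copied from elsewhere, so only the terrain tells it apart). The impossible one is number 5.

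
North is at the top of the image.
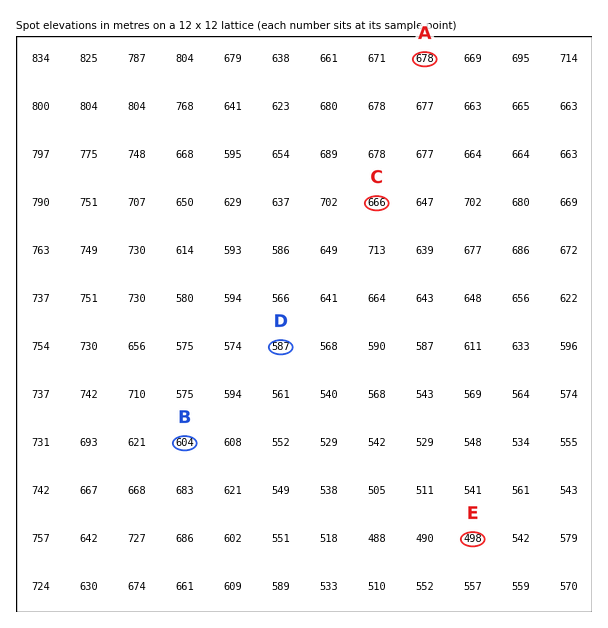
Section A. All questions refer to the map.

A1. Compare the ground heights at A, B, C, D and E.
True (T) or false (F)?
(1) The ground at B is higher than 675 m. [F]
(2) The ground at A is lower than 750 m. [T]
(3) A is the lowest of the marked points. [F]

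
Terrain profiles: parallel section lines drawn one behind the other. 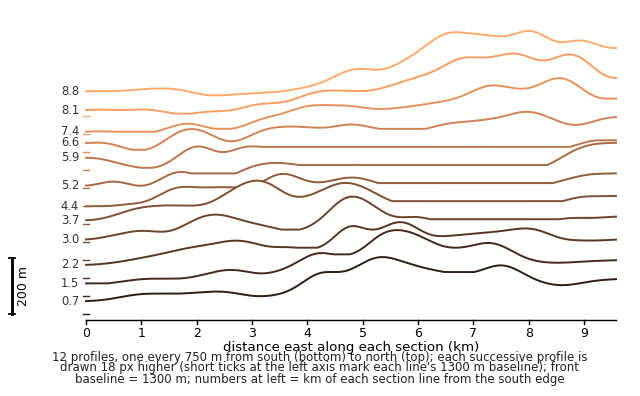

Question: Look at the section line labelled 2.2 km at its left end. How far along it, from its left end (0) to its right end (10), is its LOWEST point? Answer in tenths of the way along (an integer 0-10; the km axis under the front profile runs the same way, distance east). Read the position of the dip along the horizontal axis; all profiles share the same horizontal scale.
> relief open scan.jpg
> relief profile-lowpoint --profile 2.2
0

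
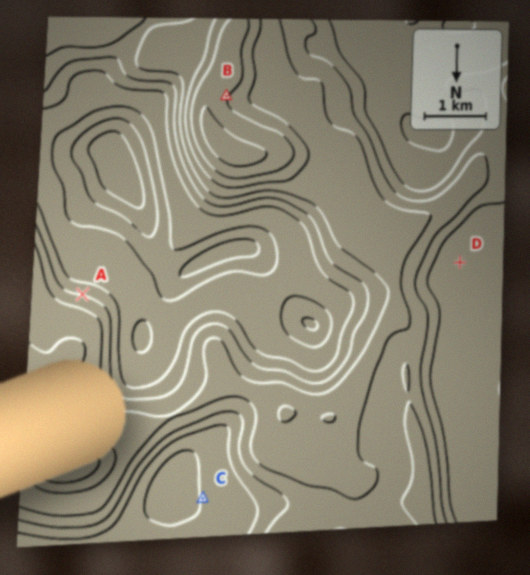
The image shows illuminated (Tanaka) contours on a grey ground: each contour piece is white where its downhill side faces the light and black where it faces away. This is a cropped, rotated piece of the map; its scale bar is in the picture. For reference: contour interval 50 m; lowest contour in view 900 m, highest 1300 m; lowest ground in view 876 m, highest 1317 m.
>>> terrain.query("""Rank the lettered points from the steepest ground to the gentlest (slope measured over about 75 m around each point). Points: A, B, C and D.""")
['A', 'B', 'C', 'D']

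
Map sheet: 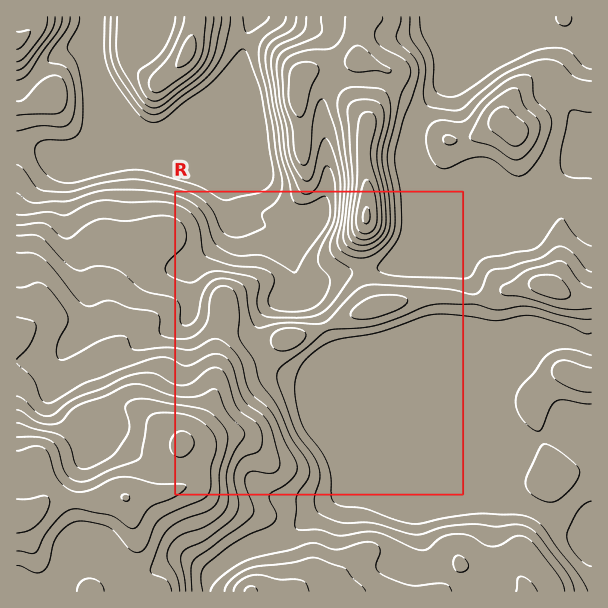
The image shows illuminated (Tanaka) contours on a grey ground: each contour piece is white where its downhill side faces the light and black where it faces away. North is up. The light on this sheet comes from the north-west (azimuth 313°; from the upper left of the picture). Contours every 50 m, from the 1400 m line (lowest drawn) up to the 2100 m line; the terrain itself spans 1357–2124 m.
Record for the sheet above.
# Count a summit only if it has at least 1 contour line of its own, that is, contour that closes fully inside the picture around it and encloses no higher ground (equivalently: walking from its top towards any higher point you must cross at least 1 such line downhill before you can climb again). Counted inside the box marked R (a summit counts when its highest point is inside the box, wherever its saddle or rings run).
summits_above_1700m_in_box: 4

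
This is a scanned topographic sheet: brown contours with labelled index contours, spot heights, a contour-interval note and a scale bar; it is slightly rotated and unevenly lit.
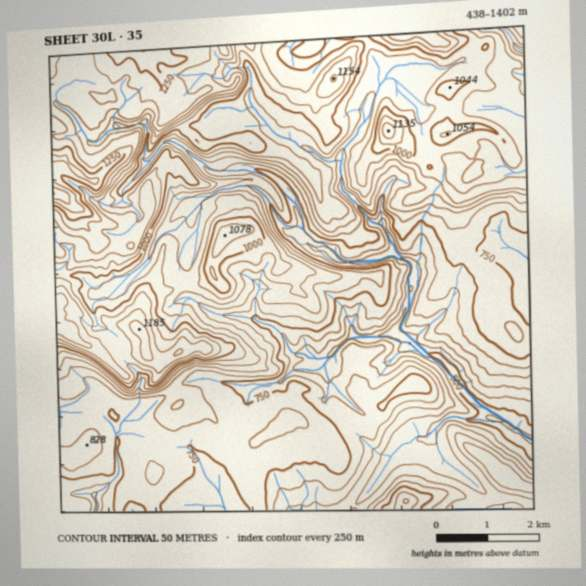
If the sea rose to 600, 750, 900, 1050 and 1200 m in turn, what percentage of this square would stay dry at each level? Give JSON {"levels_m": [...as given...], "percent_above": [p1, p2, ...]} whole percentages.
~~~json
{"levels_m": [600, 750, 900, 1050, 1200], "percent_above": [94, 73, 45, 18, 4]}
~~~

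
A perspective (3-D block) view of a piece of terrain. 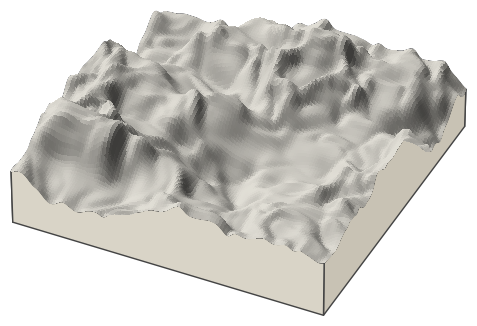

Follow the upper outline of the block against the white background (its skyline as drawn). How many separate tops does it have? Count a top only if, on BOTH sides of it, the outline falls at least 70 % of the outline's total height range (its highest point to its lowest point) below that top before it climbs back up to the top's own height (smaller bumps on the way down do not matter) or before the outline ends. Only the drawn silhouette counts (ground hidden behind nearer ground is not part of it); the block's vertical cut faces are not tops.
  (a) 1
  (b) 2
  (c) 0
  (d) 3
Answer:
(c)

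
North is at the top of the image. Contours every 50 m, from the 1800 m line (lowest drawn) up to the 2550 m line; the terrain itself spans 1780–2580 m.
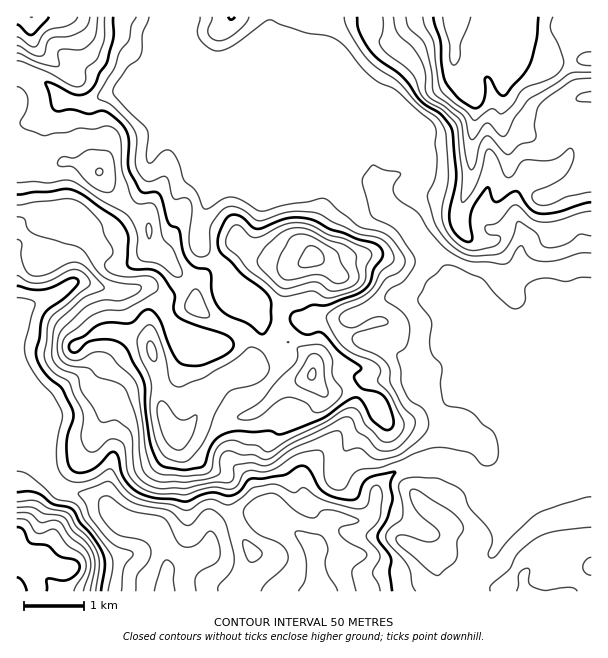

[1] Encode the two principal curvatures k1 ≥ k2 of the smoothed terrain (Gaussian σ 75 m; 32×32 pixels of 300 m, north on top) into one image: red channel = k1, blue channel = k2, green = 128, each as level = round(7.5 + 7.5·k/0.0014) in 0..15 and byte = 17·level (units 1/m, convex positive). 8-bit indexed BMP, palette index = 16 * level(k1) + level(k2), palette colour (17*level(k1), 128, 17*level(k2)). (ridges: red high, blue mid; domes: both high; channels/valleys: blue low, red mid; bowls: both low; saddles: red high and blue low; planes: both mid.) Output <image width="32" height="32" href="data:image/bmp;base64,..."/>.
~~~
<image width="32" height="32" href="data:image/bmp;base64,Qk02CAAAAAAAADYEAAAoAAAAIAAAACAAAAABAAgAAAAAAAAEAAATCwAAEwsAAAABAAAAAAAAAIAAABGAAAAigAAAM4AAAESAAABVgAAAZoAAAHeAAACIgAAAmYAAAKqAAAC7gAAAzIAAAN2AAADugAAA/4AAAACAEQARgBEAIoARADOAEQBEgBEAVYARAGaAEQB3gBEAiIARAJmAEQCqgBEAu4ARAMyAEQDdgBEA7oARAP+AEQAAgCIAEYAiACKAIgAzgCIARIAiAFWAIgBmgCIAd4AiAIiAIgCZgCIAqoAiALuAIgDMgCIA3YAiAO6AIgD/gCIAAIAzABGAMwAigDMAM4AzAESAMwBVgDMAZoAzAHeAMwCIgDMAmYAzAKqAMwC7gDMAzIAzAN2AMwDugDMA/4AzAACARAARgEQAIoBEADOARABEgEQAVYBEAGaARAB3gEQAiIBEAJmARACqgEQAu4BEAMyARADdgEQA7oBEAP+ARAAAgFUAEYBVACKAVQAzgFUARIBVAFWAVQBmgFUAd4BVAIiAVQCZgFUAqoBVALuAVQDMgFUA3YBVAO6AVQD/gFUAAIBmABGAZgAigGYAM4BmAESAZgBVgGYAZoBmAHeAZgCIgGYAmYBmAKqAZgC7gGYAzIBmAN2AZgDugGYA/4BmAACAdwARgHcAIoB3ADOAdwBEgHcAVYB3AGaAdwB3gHcAiIB3AJmAdwCqgHcAu4B3AMyAdwDdgHcA7oB3AP+AdwAAgIgAEYCIACKAiAAzgIgARICIAFWAiABmgIgAd4CIAIiAiACZgIgAqoCIALuAiADMgIgA3YCIAO6AiAD/gIgAAICZABGAmQAigJkAM4CZAESAmQBVgJkAZoCZAHeAmQCIgJkAmYCZAKqAmQC7gJkAzICZAN2AmQDugJkA/4CZAACAqgARgKoAIoCqADOAqgBEgKoAVYCqAGaAqgB3gKoAiICqAJmAqgCqgKoAu4CqAMyAqgDdgKoA7oCqAP+AqgAAgLsAEYC7ACKAuwAzgLsARIC7AFWAuwBmgLsAd4C7AIiAuwCZgLsAqoC7ALuAuwDMgLsA3YC7AO6AuwD/gLsAAIDMABGAzAAigMwAM4DMAESAzABVgMwAZoDMAHeAzACIgMwAmYDMAKqAzAC7gMwAzIDMAN2AzADugMwA/4DMAACA3QARgN0AIoDdADOA3QBEgN0AVYDdAGaA3QB3gN0AiIDdAJmA3QCqgN0Au4DdAMyA3QDdgN0A7oDdAP+A3QAAgO4AEYDuACKA7gAzgO4ARIDuAFWA7gBmgO4Ad4DuAIiA7gCZgO4AqoDuALuA7gDMgO4A3YDuAO6A7gD/gO4AAID/ABGA/wAigP8AM4D/AESA/wBVgP8AZoD/AHeA/wCIgP8AmYD/AKqA/wC7gP8AzID/AN2A/wDugP8A/4D/AJWmtdWEhHZ2g5eot7eGhoaFdoaXhqiGt5a2x8iVp4WVhrfo/cajlpZzlYVkxqiop4SXlZWUk6bHlXV0tpaVpcjFyLbYtaLItZO2hGTo2MiVdIWUgrX45samdoWWx9i1pdmj+ZWCYnJxdNdzhPZkg4KFpbWy18WBpMimhnWFlaamx7THxGFxkYJy1FKkolNkpqZxoaCDpNjYlnWHhpeHhoaTpGCwYXG2uJe2Y7S1Y2O2otnog2HY2IaXloV1hJeHh6aBtMmmoMnZt7j49rKUs4SU6qeTkMCUpoOSlZeXdJeHl4KnyMiAlrfa2ddQpMfGYoGmtaTHo4Bxg6eol5eFl4iHg5a4x5Jxx9rJt5KGpvi2gnClhOm4tca3l5h2hpeXh4d1ZJXHloDY57amxde4ldf3k2Cn+efGpaiHh4aHiId3hnVkpreFgfjHhciFhqemdbb6wPX6c4V2doaHh4aHh4d1g3S2p2Vj5KWWt7aGhaXl+ca0s7Njdod3d4eIhoeHd4K11sOVlpX3tHSEx9iohIP6lNbpx4SGh4eHh4iHh4eIkqX6+5SFpfqDdXVRtLaUxOfHgoGBloZ3d4eHh4eHh4hzlNfH6Ne0+ICDk8Xng7eFlKSDpqi4hYeHh4eHh4eHh3Sjp6ipp6bWoNj4pINztYSSkGCSt6eFh4d3h5eIh3eHcpBwlKJwcKKCxrdzdmHDlHPntsFwcnZ3d3eHl4d2h4fFyYNAstakYNXlx4KRptnopPj714OmhHd1hIWVdXWGdrXZ1sPWpubo95SRocbHqLj658fm5+ejkpG0tKSlp4Z2c5WGhoZ1hfelg3DZ+MPH2fm2x8bXg3CS6fjotXO4qJaUp6eWhHO1+YO1oMfpgabItXOCcoOCg7b6hJSCkqODdIWDcmGU5uTogtmQtbVjg5OTlIaGc5WlpPeTt5HX6seVqKeFlOnmpKO1pXOElHV1dJWXh3aEt6Z0xvWStbSnp8e4xtfV69hjYtd1dYeHh3eGqJeXlpaFdXSl93DXY5R1qKeFqJan54Vyt4V3d4eHd4eWqJaGhpamg6b1cNeWp4WWhoaHl5fatpSGhod3d3d3h4eGh4d3d2NihPayxpaYhZeXlYWWp7eDhYaHh4eHh4d3d3d3h3dygGKT9qO2hHV2h6inYLCggWOFh3eHh4eHh4d3h4eFc4HX6Pj7o8iFg3J0koDF6qd1dJeHh4d3h4d3h4d3hIWFpaTH55WE2KXYlHNx9rWVuJWWlYeGlYSGhnaGhnV0lri2c8fohZe4prjU+NTFY6a4lad1doTGx4N2d4eHdYXIt4V0pdZ1h5e3pXSU5tbXyLd0l4WFhKb4yJSHmJeVpbaEqKW32IaHh8d1dZY="/>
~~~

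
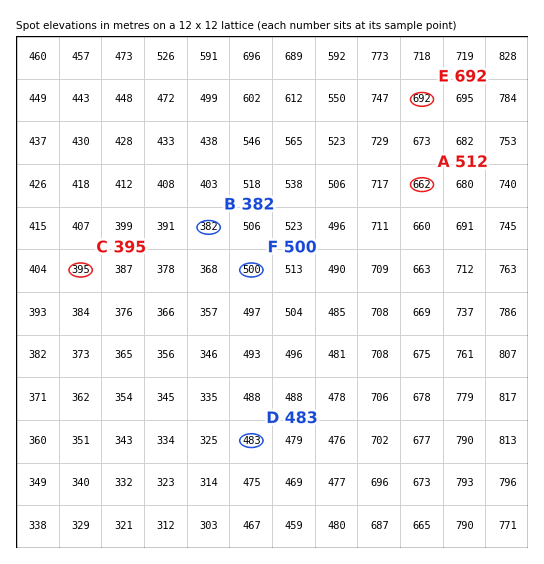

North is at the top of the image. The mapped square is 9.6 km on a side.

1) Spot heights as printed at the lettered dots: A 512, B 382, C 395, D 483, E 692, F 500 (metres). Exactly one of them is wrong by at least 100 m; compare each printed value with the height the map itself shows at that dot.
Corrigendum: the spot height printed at A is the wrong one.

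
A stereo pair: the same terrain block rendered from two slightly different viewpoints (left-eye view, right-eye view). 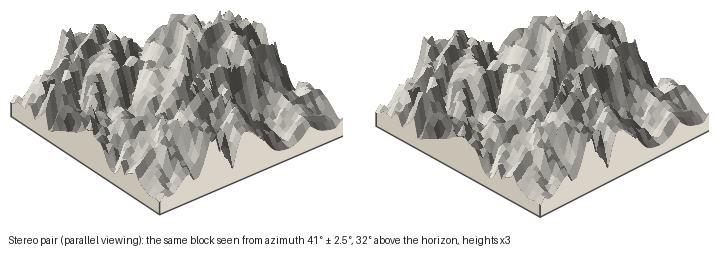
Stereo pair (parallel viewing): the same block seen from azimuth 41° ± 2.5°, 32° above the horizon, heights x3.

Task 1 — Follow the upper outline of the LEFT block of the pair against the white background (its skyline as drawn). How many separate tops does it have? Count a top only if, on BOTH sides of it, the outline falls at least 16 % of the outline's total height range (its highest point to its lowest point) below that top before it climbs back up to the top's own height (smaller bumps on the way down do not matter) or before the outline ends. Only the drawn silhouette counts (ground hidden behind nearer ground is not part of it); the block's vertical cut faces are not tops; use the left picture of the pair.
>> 2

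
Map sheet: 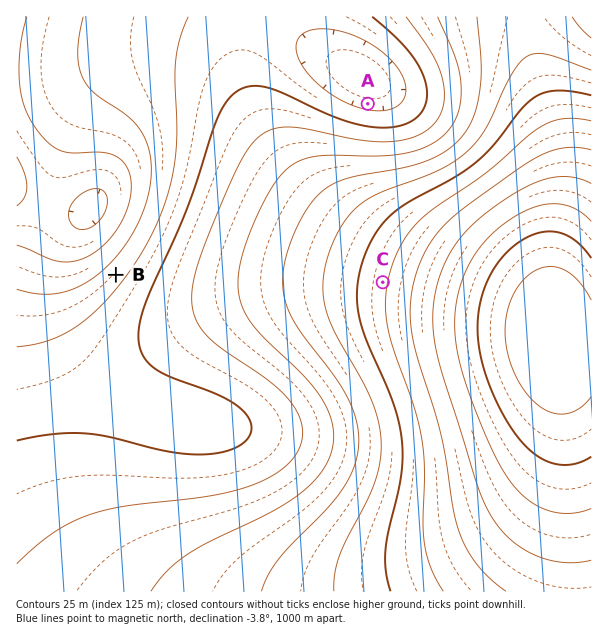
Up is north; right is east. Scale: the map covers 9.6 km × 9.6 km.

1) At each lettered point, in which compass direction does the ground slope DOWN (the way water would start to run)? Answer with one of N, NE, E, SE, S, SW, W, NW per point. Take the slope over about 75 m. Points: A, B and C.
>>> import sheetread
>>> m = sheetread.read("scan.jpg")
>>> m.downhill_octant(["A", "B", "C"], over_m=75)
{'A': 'N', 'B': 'NW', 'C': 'W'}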